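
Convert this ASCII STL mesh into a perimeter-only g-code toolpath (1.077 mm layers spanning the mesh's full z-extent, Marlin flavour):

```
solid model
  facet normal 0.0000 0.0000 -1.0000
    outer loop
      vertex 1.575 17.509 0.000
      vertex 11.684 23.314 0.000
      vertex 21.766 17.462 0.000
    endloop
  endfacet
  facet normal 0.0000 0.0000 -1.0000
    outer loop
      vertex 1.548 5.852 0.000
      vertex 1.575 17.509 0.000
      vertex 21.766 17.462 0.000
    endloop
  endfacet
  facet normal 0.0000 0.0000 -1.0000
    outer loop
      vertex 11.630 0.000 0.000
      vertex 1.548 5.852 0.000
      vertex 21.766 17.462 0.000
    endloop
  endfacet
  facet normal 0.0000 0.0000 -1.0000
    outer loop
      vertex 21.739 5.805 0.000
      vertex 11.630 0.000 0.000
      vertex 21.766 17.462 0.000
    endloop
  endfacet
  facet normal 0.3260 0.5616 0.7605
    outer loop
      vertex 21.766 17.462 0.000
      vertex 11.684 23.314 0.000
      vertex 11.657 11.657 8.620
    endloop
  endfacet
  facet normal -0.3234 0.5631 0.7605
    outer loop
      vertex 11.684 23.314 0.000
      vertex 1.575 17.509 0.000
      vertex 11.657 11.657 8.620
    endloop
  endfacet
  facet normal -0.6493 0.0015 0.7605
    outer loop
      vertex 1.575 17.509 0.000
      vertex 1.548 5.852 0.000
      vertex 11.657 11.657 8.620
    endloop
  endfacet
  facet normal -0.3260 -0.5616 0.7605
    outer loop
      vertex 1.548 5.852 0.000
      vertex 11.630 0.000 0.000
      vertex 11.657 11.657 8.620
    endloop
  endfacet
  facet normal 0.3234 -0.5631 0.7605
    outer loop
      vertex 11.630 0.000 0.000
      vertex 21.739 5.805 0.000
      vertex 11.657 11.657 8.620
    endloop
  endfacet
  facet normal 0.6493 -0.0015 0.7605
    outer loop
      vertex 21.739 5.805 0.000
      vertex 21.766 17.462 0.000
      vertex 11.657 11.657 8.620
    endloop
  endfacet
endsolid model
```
; perimeter-only toolpath
G21 ; units = mm
G90 ; absolute positioning
G28 ; home
; layer 1
G0 Z1.077
G0 X20.502 Y16.736
G1 X11.681 Y21.857
G1 X2.835 Y16.777
G1 X2.812 Y6.578
G1 X11.633 Y1.457
G1 X20.479 Y6.537
G1 X20.502 Y16.736
; layer 2
G0 Z2.155
G0 X19.239 Y16.011
G1 X11.677 Y20.400
G1 X4.095 Y16.046
G1 X4.075 Y7.303
G1 X11.637 Y2.914
G1 X19.218 Y7.268
G1 X19.239 Y16.011
; layer 3
G0 Z3.232
G0 X17.975 Y15.285
G1 X11.674 Y18.943
G1 X5.356 Y15.315
G1 X5.339 Y8.029
G1 X11.640 Y4.371
G1 X17.958 Y8.000
G1 X17.975 Y15.285
; layer 4
G0 Z4.310
G0 X16.712 Y14.559
G1 X11.671 Y17.486
G1 X6.616 Y14.583
G1 X6.603 Y8.755
G1 X11.643 Y5.829
G1 X16.698 Y8.731
G1 X16.712 Y14.559
; layer 5
G0 Z5.387
G0 X15.448 Y13.834
G1 X11.667 Y16.028
G1 X7.876 Y13.851
G1 X7.866 Y9.480
G1 X11.647 Y7.286
G1 X15.438 Y9.462
G1 X15.448 Y13.834
; layer 6
G0 Z6.465
G0 X14.184 Y13.108
G1 X11.664 Y14.571
G1 X9.137 Y13.120
G1 X9.130 Y10.206
G1 X11.650 Y8.743
G1 X14.178 Y10.194
G1 X14.184 Y13.108
; layer 7
G0 Z7.542
G0 X12.921 Y12.383
G1 X11.660 Y13.114
G1 X10.397 Y12.389
G1 X10.393 Y10.931
G1 X11.654 Y10.200
G1 X12.917 Y10.925
G1 X12.921 Y12.383
M2 ; end

The solid is a regular 6-sided pyramid, base circumscribed radius ≈ 11.7 mm, apex at z ≈ 8.62 mm. Slicing at Δz = 1.077 mm — 8 equal slices spanning the solid's height, so layer i sits at z = i·h/8 — gives 7 non-empty perimeters. Each is a 6-segment closed polygon; G0 lifts to the layer z and rapids to the start vertex, then G1 traces the edges. The cross-section shrinks linearly with z (the slice at the apex is degenerate and omitted).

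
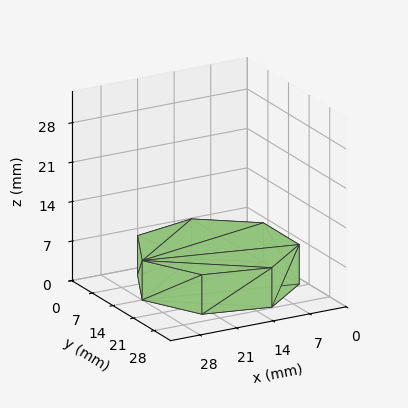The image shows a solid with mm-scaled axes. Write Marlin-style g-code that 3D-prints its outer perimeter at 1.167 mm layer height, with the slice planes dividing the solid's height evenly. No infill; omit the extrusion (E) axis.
Reading the render: the shape is a regular 7-sided prism (a cylinder approximated with 7 flat sides), circumscribed radius ≈ 14 mm, height ≈ 7 mm (dimensions read to the nearest mm from the axis ticks). For the g-code, the solid's height is divided into equal slices at the stated Δz and each level perimeter traced with G1 moves after a G0 lift.

; perimeter-only toolpath
G21 ; units = mm
G90 ; absolute positioning
G28 ; home
; layer 1
G0 Z1.167
G0 X28.000 Y14.000
G1 X22.729 Y24.946
G1 X10.885 Y27.649
G1 X1.386 Y20.074
G1 X1.386 Y7.926
G1 X10.885 Y0.351
G1 X22.729 Y3.054
G1 X28.000 Y14.000
; layer 2
G0 Z2.333
G0 X28.000 Y14.000
G1 X22.729 Y24.946
G1 X10.885 Y27.649
G1 X1.386 Y20.074
G1 X1.386 Y7.926
G1 X10.885 Y0.351
G1 X22.729 Y3.054
G1 X28.000 Y14.000
; layer 3
G0 Z3.500
G0 X28.000 Y14.000
G1 X22.729 Y24.946
G1 X10.885 Y27.649
G1 X1.386 Y20.074
G1 X1.386 Y7.926
G1 X10.885 Y0.351
G1 X22.729 Y3.054
G1 X28.000 Y14.000
; layer 4
G0 Z4.667
G0 X28.000 Y14.000
G1 X22.729 Y24.946
G1 X10.885 Y27.649
G1 X1.386 Y20.074
G1 X1.386 Y7.926
G1 X10.885 Y0.351
G1 X22.729 Y3.054
G1 X28.000 Y14.000
; layer 5
G0 Z5.833
G0 X28.000 Y14.000
G1 X22.729 Y24.946
G1 X10.885 Y27.649
G1 X1.386 Y20.074
G1 X1.386 Y7.926
G1 X10.885 Y0.351
G1 X22.729 Y3.054
G1 X28.000 Y14.000
; layer 6
G0 Z7.000
G0 X28.000 Y14.000
G1 X22.729 Y24.946
G1 X10.885 Y27.649
G1 X1.386 Y20.074
G1 X1.386 Y7.926
G1 X10.885 Y0.351
G1 X22.729 Y3.054
G1 X28.000 Y14.000
M2 ; end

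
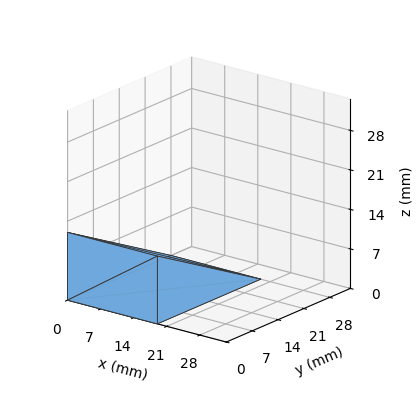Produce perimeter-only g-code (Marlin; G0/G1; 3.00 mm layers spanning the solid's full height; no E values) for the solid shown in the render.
Reading the render: the shape is a wedge (ramp): 19 × 28 mm base, rising to 12 mm along the y=0 edge and sloping linearly to z=0 at y=28 (dimensions read to the nearest mm from the axis ticks). For the g-code, the solid's height is divided into equal slices at the stated Δz and each level perimeter traced with G1 moves after a G0 lift.

; perimeter-only toolpath
G21 ; units = mm
G90 ; absolute positioning
G28 ; home
; layer 1
G0 Z3.00
G0 X0.00 Y0.00
G1 X19.00 Y0.00
G1 X19.00 Y21.00
G1 X0.00 Y21.00
G1 X0.00 Y0.00
; layer 2
G0 Z6.00
G0 X0.00 Y0.00
G1 X19.00 Y0.00
G1 X19.00 Y14.00
G1 X0.00 Y14.00
G1 X0.00 Y0.00
; layer 3
G0 Z9.00
G0 X0.00 Y0.00
G1 X19.00 Y0.00
G1 X19.00 Y7.00
G1 X0.00 Y7.00
G1 X0.00 Y0.00
M2 ; end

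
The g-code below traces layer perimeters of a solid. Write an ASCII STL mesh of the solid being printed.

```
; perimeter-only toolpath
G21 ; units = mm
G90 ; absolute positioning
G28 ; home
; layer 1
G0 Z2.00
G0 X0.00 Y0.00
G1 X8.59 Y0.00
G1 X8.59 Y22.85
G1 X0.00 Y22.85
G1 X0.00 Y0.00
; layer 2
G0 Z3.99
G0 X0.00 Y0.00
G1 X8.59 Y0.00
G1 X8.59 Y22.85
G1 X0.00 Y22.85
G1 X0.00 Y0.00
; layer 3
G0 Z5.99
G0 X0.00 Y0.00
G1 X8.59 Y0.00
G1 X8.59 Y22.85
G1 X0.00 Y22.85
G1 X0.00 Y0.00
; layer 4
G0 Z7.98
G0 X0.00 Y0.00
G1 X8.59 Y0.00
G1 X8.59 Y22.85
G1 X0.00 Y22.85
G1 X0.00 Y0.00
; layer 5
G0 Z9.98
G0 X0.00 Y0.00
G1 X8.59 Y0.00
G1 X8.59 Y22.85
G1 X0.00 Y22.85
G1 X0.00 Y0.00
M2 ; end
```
solid part
  facet normal 0.0000 0.0000 -1.0000
    outer loop
      vertex 8.59 22.85 0.00
      vertex 8.59 0.00 0.00
      vertex 0.00 0.00 0.00
    endloop
  endfacet
  facet normal 0.0000 0.0000 -1.0000
    outer loop
      vertex 0.00 22.85 0.00
      vertex 8.59 22.85 0.00
      vertex 0.00 0.00 0.00
    endloop
  endfacet
  facet normal 0.0000 0.0000 1.0000
    outer loop
      vertex 0.00 0.00 9.98
      vertex 8.59 0.00 9.98
      vertex 8.59 22.85 9.98
    endloop
  endfacet
  facet normal 0.0000 0.0000 1.0000
    outer loop
      vertex 0.00 0.00 9.98
      vertex 8.59 22.85 9.98
      vertex 0.00 22.85 9.98
    endloop
  endfacet
  facet normal 0.0000 -1.0000 0.0000
    outer loop
      vertex 0.00 0.00 0.00
      vertex 8.59 0.00 0.00
      vertex 8.59 0.00 9.98
    endloop
  endfacet
  facet normal 0.0000 -1.0000 0.0000
    outer loop
      vertex 0.00 0.00 0.00
      vertex 8.59 0.00 9.98
      vertex 0.00 0.00 9.98
    endloop
  endfacet
  facet normal 0.0000 1.0000 0.0000
    outer loop
      vertex 8.59 22.85 9.98
      vertex 8.59 22.85 0.00
      vertex 0.00 22.85 0.00
    endloop
  endfacet
  facet normal 0.0000 1.0000 0.0000
    outer loop
      vertex 0.00 22.85 9.98
      vertex 8.59 22.85 9.98
      vertex 0.00 22.85 0.00
    endloop
  endfacet
  facet normal -1.0000 0.0000 0.0000
    outer loop
      vertex 0.00 22.85 9.98
      vertex 0.00 22.85 0.00
      vertex 0.00 0.00 0.00
    endloop
  endfacet
  facet normal -1.0000 0.0000 0.0000
    outer loop
      vertex 0.00 0.00 9.98
      vertex 0.00 22.85 9.98
      vertex 0.00 0.00 0.00
    endloop
  endfacet
  facet normal 1.0000 0.0000 0.0000
    outer loop
      vertex 8.59 0.00 0.00
      vertex 8.59 22.85 0.00
      vertex 8.59 22.85 9.98
    endloop
  endfacet
  facet normal 1.0000 0.0000 0.0000
    outer loop
      vertex 8.59 0.00 0.00
      vertex 8.59 22.85 9.98
      vertex 8.59 0.00 9.98
    endloop
  endfacet
endsolid part

The G0 Z moves step by Δz≈2.00 mm. Every layer's G1 loop is the same polygon, so the solid is a straight extrusion of it from z=0 to z≈9.98. Closing with flat bottom and top caps and triangulating gives 12 facets — a rectangular box, roughly 8.59 × 22.9 mm footprint and 9.98 mm tall.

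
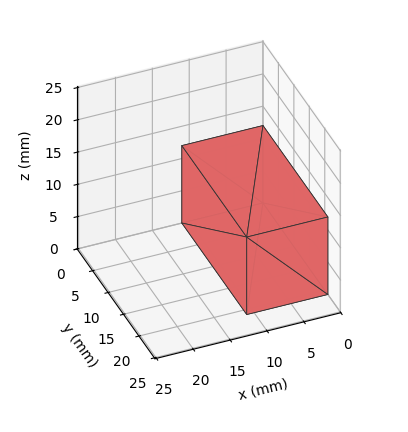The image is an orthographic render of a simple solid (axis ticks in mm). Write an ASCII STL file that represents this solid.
Reading the render: the shape is a rectangular box, roughly 11 × 21 mm footprint and 12 mm tall (dimensions read to the nearest mm from the axis ticks). For the STL, each face is triangulated and given an outward normal.

solid part
  facet normal 0.0000 0.0000 -1.0000
    outer loop
      vertex 11.000 21.000 0.000
      vertex 11.000 0.000 0.000
      vertex 0.000 0.000 0.000
    endloop
  endfacet
  facet normal 0.0000 0.0000 -1.0000
    outer loop
      vertex 0.000 21.000 0.000
      vertex 11.000 21.000 0.000
      vertex 0.000 0.000 0.000
    endloop
  endfacet
  facet normal 0.0000 0.0000 1.0000
    outer loop
      vertex 0.000 0.000 12.000
      vertex 11.000 0.000 12.000
      vertex 11.000 21.000 12.000
    endloop
  endfacet
  facet normal 0.0000 0.0000 1.0000
    outer loop
      vertex 0.000 0.000 12.000
      vertex 11.000 21.000 12.000
      vertex 0.000 21.000 12.000
    endloop
  endfacet
  facet normal 0.0000 -1.0000 0.0000
    outer loop
      vertex 0.000 0.000 0.000
      vertex 11.000 0.000 0.000
      vertex 11.000 0.000 12.000
    endloop
  endfacet
  facet normal 0.0000 -1.0000 0.0000
    outer loop
      vertex 0.000 0.000 0.000
      vertex 11.000 0.000 12.000
      vertex 0.000 0.000 12.000
    endloop
  endfacet
  facet normal 0.0000 1.0000 0.0000
    outer loop
      vertex 11.000 21.000 12.000
      vertex 11.000 21.000 0.000
      vertex 0.000 21.000 0.000
    endloop
  endfacet
  facet normal 0.0000 1.0000 0.0000
    outer loop
      vertex 0.000 21.000 12.000
      vertex 11.000 21.000 12.000
      vertex 0.000 21.000 0.000
    endloop
  endfacet
  facet normal -1.0000 0.0000 0.0000
    outer loop
      vertex 0.000 21.000 12.000
      vertex 0.000 21.000 0.000
      vertex 0.000 0.000 0.000
    endloop
  endfacet
  facet normal -1.0000 0.0000 0.0000
    outer loop
      vertex 0.000 0.000 12.000
      vertex 0.000 21.000 12.000
      vertex 0.000 0.000 0.000
    endloop
  endfacet
  facet normal 1.0000 0.0000 0.0000
    outer loop
      vertex 11.000 0.000 0.000
      vertex 11.000 21.000 0.000
      vertex 11.000 21.000 12.000
    endloop
  endfacet
  facet normal 1.0000 0.0000 0.0000
    outer loop
      vertex 11.000 0.000 0.000
      vertex 11.000 21.000 12.000
      vertex 11.000 0.000 12.000
    endloop
  endfacet
endsolid part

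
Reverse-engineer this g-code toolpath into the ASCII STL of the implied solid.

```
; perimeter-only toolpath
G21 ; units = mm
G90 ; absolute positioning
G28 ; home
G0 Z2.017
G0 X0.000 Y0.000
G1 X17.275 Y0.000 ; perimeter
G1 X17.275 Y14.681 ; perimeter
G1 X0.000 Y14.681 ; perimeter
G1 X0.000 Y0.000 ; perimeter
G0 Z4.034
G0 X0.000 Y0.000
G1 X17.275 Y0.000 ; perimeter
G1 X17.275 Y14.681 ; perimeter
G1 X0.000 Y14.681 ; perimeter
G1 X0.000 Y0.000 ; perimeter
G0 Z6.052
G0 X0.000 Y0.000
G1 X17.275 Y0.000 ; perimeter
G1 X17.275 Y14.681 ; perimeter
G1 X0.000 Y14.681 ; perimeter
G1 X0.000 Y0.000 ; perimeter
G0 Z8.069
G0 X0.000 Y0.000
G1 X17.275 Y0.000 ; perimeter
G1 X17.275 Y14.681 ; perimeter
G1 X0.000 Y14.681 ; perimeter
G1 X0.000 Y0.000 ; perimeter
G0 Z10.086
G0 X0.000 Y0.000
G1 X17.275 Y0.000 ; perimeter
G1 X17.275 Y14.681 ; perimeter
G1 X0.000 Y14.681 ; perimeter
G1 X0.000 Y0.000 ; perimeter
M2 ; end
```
solid part
  facet normal 0.0000 0.0000 -1.0000
    outer loop
      vertex 17.275 14.681 0.000
      vertex 17.275 0.000 0.000
      vertex 0.000 0.000 0.000
    endloop
  endfacet
  facet normal 0.0000 0.0000 -1.0000
    outer loop
      vertex 0.000 14.681 0.000
      vertex 17.275 14.681 0.000
      vertex 0.000 0.000 0.000
    endloop
  endfacet
  facet normal 0.0000 0.0000 1.0000
    outer loop
      vertex 0.000 0.000 10.086
      vertex 17.275 0.000 10.086
      vertex 17.275 14.681 10.086
    endloop
  endfacet
  facet normal 0.0000 0.0000 1.0000
    outer loop
      vertex 0.000 0.000 10.086
      vertex 17.275 14.681 10.086
      vertex 0.000 14.681 10.086
    endloop
  endfacet
  facet normal 0.0000 -1.0000 0.0000
    outer loop
      vertex 0.000 0.000 0.000
      vertex 17.275 0.000 0.000
      vertex 17.275 0.000 10.086
    endloop
  endfacet
  facet normal 0.0000 -1.0000 0.0000
    outer loop
      vertex 0.000 0.000 0.000
      vertex 17.275 0.000 10.086
      vertex 0.000 0.000 10.086
    endloop
  endfacet
  facet normal 0.0000 1.0000 0.0000
    outer loop
      vertex 17.275 14.681 10.086
      vertex 17.275 14.681 0.000
      vertex 0.000 14.681 0.000
    endloop
  endfacet
  facet normal 0.0000 1.0000 0.0000
    outer loop
      vertex 0.000 14.681 10.086
      vertex 17.275 14.681 10.086
      vertex 0.000 14.681 0.000
    endloop
  endfacet
  facet normal -1.0000 0.0000 0.0000
    outer loop
      vertex 0.000 14.681 10.086
      vertex 0.000 14.681 0.000
      vertex 0.000 0.000 0.000
    endloop
  endfacet
  facet normal -1.0000 0.0000 0.0000
    outer loop
      vertex 0.000 0.000 10.086
      vertex 0.000 14.681 10.086
      vertex 0.000 0.000 0.000
    endloop
  endfacet
  facet normal 1.0000 0.0000 0.0000
    outer loop
      vertex 17.275 0.000 0.000
      vertex 17.275 14.681 0.000
      vertex 17.275 14.681 10.086
    endloop
  endfacet
  facet normal 1.0000 0.0000 0.0000
    outer loop
      vertex 17.275 0.000 0.000
      vertex 17.275 14.681 10.086
      vertex 17.275 0.000 10.086
    endloop
  endfacet
endsolid part

The G0 Z moves step by Δz≈2.017 mm. Every layer's G1 loop is the same polygon, so the solid is a straight extrusion of it from z=0 to z≈10.1. Closing with flat bottom and top caps and triangulating gives 12 facets — a rectangular box, roughly 17.3 × 14.7 mm footprint and 10.1 mm tall.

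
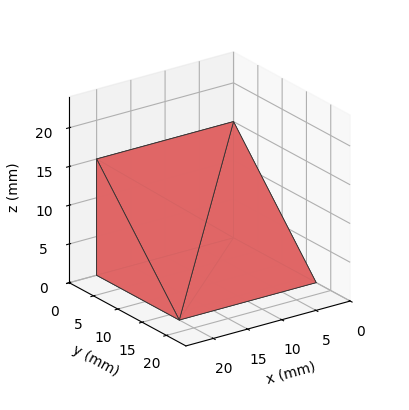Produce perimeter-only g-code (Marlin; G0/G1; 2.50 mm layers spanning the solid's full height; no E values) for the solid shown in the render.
Reading the render: the shape is a wedge (ramp): 20 × 17 mm base, rising to 15 mm along the y=0 edge and sloping linearly to z=0 at y=17 (dimensions read to the nearest mm from the axis ticks). For the g-code, the solid's height is divided into equal slices at the stated Δz and each level perimeter traced with G1 moves after a G0 lift.

; perimeter-only toolpath
G21 ; units = mm
G90 ; absolute positioning
G28 ; home
; layer 1
G0 Z2.50
G0 X0.00 Y0.00
G1 X20.00 Y0.00
G1 X20.00 Y14.17
G1 X0.00 Y14.17
G1 X0.00 Y0.00
; layer 2
G0 Z5.00
G0 X0.00 Y0.00
G1 X20.00 Y0.00
G1 X20.00 Y11.33
G1 X0.00 Y11.33
G1 X0.00 Y0.00
; layer 3
G0 Z7.50
G0 X0.00 Y0.00
G1 X20.00 Y0.00
G1 X20.00 Y8.50
G1 X0.00 Y8.50
G1 X0.00 Y0.00
; layer 4
G0 Z10.00
G0 X0.00 Y0.00
G1 X20.00 Y0.00
G1 X20.00 Y5.67
G1 X0.00 Y5.67
G1 X0.00 Y0.00
; layer 5
G0 Z12.50
G0 X0.00 Y0.00
G1 X20.00 Y0.00
G1 X20.00 Y2.83
G1 X0.00 Y2.83
G1 X0.00 Y0.00
M2 ; end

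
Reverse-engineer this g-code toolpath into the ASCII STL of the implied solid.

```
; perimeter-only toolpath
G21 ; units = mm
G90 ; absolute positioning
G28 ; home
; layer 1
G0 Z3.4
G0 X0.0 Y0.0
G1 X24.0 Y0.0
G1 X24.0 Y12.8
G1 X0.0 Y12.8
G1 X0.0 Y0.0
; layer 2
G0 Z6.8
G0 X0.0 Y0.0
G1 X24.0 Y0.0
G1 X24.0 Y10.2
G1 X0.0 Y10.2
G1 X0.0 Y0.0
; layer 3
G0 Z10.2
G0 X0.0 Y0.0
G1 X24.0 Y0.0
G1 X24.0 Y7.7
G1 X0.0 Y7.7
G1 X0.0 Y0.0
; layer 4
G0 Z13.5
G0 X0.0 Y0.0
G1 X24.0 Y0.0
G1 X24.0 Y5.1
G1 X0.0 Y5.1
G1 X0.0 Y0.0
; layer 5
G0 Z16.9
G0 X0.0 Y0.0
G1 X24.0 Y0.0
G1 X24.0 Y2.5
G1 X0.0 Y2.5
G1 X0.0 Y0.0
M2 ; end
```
solid part
  facet normal 0.0000 0.0000 -1.0000
    outer loop
      vertex 24.0 15.3 0.0
      vertex 24.0 0.0 0.0
      vertex 0.0 0.0 0.0
    endloop
  endfacet
  facet normal 0.0000 0.0000 -1.0000
    outer loop
      vertex 0.0 15.3 0.0
      vertex 24.0 15.3 0.0
      vertex 0.0 0.0 0.0
    endloop
  endfacet
  facet normal 0.0000 -1.0000 0.0000
    outer loop
      vertex 0.0 0.0 0.0
      vertex 24.0 0.0 0.0
      vertex 24.0 0.0 20.3
    endloop
  endfacet
  facet normal 0.0000 -1.0000 0.0000
    outer loop
      vertex 0.0 0.0 0.0
      vertex 24.0 0.0 20.3
      vertex 0.0 0.0 20.3
    endloop
  endfacet
  facet normal 0.0000 0.7986 0.6019
    outer loop
      vertex 0.0 0.0 20.3
      vertex 24.0 0.0 20.3
      vertex 24.0 15.3 0.0
    endloop
  endfacet
  facet normal 0.0000 0.7986 0.6019
    outer loop
      vertex 0.0 0.0 20.3
      vertex 24.0 15.3 0.0
      vertex 0.0 15.3 0.0
    endloop
  endfacet
  facet normal -1.0000 0.0000 0.0000
    outer loop
      vertex 0.0 0.0 20.3
      vertex 0.0 15.3 0.0
      vertex 0.0 0.0 0.0
    endloop
  endfacet
  facet normal 1.0000 0.0000 0.0000
    outer loop
      vertex 24.0 0.0 0.0
      vertex 24.0 15.3 0.0
      vertex 24.0 0.0 20.3
    endloop
  endfacet
endsolid part

The G0 Z moves step by Δz≈3.4 mm. The G1 loops shrink linearly with z, so the solid tapers from its base footprint up to z≈20.3. Closing with a flat bottom cap and the tapered top and triangulating gives 8 facets — a wedge (ramp): 24 × 15.3 mm base, rising to 20.3 mm along the y=0 edge and sloping linearly to z=0 at y=15.3.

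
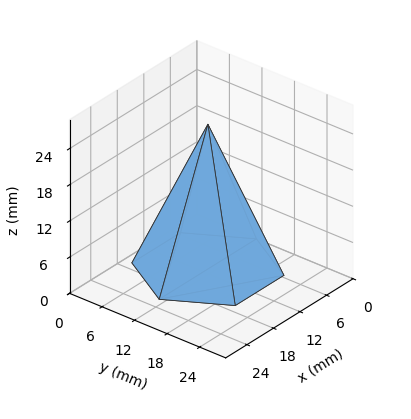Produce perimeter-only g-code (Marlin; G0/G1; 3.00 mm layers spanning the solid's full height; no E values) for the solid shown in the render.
Reading the render: the shape is a regular 6-sided pyramid, base circumscribed radius ≈ 11 mm, apex at z ≈ 24 mm (dimensions read to the nearest mm from the axis ticks). For the g-code, the solid's height is divided into equal slices at the stated Δz and each level perimeter traced with G1 moves after a G0 lift.

; perimeter-only toolpath
G21 ; units = mm
G90 ; absolute positioning
G28 ; home
; layer 1
G0 Z3.00
G0 X20.62 Y11.00
G1 X15.81 Y19.34
G1 X6.19 Y19.34
G1 X1.38 Y11.00
G1 X6.19 Y2.66
G1 X15.81 Y2.66
G1 X20.62 Y11.00
; layer 2
G0 Z6.00
G0 X19.25 Y11.00
G1 X15.12 Y18.15
G1 X6.88 Y18.15
G1 X2.75 Y11.00
G1 X6.88 Y3.85
G1 X15.12 Y3.85
G1 X19.25 Y11.00
; layer 3
G0 Z9.00
G0 X17.88 Y11.00
G1 X14.44 Y16.96
G1 X7.56 Y16.96
G1 X4.12 Y11.00
G1 X7.56 Y5.04
G1 X14.44 Y5.04
G1 X17.88 Y11.00
; layer 4
G0 Z12.00
G0 X16.50 Y11.00
G1 X13.75 Y15.77
G1 X8.25 Y15.77
G1 X5.50 Y11.00
G1 X8.25 Y6.24
G1 X13.75 Y6.24
G1 X16.50 Y11.00
; layer 5
G0 Z15.00
G0 X15.12 Y11.00
G1 X13.06 Y14.57
G1 X8.94 Y14.57
G1 X6.88 Y11.00
G1 X8.94 Y7.43
G1 X13.06 Y7.43
G1 X15.12 Y11.00
; layer 6
G0 Z18.00
G0 X13.75 Y11.00
G1 X12.38 Y13.38
G1 X9.62 Y13.38
G1 X8.25 Y11.00
G1 X9.62 Y8.62
G1 X12.38 Y8.62
G1 X13.75 Y11.00
; layer 7
G0 Z21.00
G0 X12.38 Y11.00
G1 X11.69 Y12.19
G1 X10.31 Y12.19
G1 X9.62 Y11.00
G1 X10.31 Y9.81
G1 X11.69 Y9.81
G1 X12.38 Y11.00
M2 ; end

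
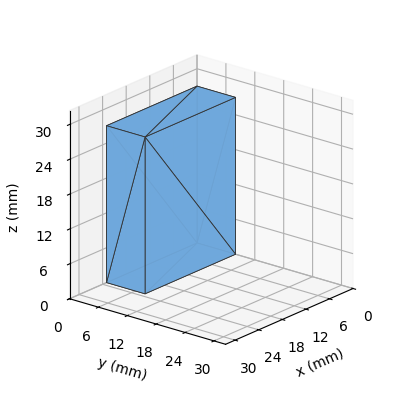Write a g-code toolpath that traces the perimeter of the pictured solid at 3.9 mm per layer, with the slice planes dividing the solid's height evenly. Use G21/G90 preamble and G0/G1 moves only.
Reading the render: the shape is a rectangular box, roughly 23 × 8 mm footprint and 27 mm tall (dimensions read to the nearest mm from the axis ticks). For the g-code, the solid's height is divided into equal slices at the stated Δz and each level perimeter traced with G1 moves after a G0 lift.

; perimeter-only toolpath
G21 ; units = mm
G90 ; absolute positioning
G28 ; home
; layer 1
G0 Z3.9
G0 X0.0 Y0.0
G1 X23.0 Y0.0
G1 X23.0 Y8.0
G1 X0.0 Y8.0
G1 X0.0 Y0.0
; layer 2
G0 Z7.7
G0 X0.0 Y0.0
G1 X23.0 Y0.0
G1 X23.0 Y8.0
G1 X0.0 Y8.0
G1 X0.0 Y0.0
; layer 3
G0 Z11.6
G0 X0.0 Y0.0
G1 X23.0 Y0.0
G1 X23.0 Y8.0
G1 X0.0 Y8.0
G1 X0.0 Y0.0
; layer 4
G0 Z15.4
G0 X0.0 Y0.0
G1 X23.0 Y0.0
G1 X23.0 Y8.0
G1 X0.0 Y8.0
G1 X0.0 Y0.0
; layer 5
G0 Z19.3
G0 X0.0 Y0.0
G1 X23.0 Y0.0
G1 X23.0 Y8.0
G1 X0.0 Y8.0
G1 X0.0 Y0.0
; layer 6
G0 Z23.1
G0 X0.0 Y0.0
G1 X23.0 Y0.0
G1 X23.0 Y8.0
G1 X0.0 Y8.0
G1 X0.0 Y0.0
; layer 7
G0 Z27.0
G0 X0.0 Y0.0
G1 X23.0 Y0.0
G1 X23.0 Y8.0
G1 X0.0 Y8.0
G1 X0.0 Y0.0
M2 ; end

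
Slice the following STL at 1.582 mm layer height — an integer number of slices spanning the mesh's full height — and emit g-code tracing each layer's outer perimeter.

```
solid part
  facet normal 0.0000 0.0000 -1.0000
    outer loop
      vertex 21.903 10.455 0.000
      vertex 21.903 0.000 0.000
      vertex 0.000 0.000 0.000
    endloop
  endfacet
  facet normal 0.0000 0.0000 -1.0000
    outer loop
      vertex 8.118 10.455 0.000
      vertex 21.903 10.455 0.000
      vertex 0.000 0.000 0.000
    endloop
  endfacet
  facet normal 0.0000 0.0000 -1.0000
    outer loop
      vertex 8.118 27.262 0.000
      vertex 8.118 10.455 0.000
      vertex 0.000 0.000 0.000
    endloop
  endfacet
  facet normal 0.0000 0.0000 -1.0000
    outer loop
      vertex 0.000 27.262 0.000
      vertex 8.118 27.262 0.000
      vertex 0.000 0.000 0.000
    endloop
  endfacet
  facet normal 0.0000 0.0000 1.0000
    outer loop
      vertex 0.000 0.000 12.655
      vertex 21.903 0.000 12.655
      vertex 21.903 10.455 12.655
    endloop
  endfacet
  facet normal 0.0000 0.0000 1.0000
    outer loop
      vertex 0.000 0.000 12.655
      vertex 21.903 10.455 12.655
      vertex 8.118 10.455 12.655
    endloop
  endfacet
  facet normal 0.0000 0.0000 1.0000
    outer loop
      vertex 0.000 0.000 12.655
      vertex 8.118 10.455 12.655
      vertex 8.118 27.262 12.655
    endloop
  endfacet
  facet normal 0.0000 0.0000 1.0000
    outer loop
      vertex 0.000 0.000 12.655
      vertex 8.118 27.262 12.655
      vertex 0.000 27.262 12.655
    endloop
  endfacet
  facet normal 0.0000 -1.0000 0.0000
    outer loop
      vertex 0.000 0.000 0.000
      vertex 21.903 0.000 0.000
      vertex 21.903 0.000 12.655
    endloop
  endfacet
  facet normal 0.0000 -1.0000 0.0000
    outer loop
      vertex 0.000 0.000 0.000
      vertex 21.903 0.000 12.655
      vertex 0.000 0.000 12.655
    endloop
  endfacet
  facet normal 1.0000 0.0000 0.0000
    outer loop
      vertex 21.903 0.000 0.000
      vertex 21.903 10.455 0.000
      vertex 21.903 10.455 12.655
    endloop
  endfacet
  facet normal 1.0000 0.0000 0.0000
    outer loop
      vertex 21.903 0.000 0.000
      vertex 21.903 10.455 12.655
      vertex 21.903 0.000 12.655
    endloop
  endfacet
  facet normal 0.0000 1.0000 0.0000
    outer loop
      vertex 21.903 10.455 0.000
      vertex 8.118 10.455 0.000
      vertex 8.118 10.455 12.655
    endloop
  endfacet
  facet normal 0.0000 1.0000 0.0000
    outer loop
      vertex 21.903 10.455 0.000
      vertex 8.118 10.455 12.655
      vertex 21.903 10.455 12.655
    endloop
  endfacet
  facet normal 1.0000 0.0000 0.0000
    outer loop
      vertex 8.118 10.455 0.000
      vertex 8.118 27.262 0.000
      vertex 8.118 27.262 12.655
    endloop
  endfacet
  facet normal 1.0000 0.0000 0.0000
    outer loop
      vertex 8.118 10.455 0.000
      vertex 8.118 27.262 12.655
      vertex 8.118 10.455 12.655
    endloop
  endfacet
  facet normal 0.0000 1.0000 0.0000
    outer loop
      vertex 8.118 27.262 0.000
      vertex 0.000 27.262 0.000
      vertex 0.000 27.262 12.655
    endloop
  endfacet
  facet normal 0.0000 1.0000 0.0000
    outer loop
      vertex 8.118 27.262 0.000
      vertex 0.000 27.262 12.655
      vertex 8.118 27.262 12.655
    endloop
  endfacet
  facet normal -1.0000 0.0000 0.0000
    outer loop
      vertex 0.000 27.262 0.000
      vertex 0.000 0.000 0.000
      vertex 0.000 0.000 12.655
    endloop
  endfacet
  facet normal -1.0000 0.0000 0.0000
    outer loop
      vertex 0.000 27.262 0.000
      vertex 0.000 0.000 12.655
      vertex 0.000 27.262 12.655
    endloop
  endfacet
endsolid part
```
; perimeter-only toolpath
G21 ; units = mm
G90 ; absolute positioning
G28 ; home
; layer 1
G0 Z1.582
G0 X0.000 Y0.000
G1 X21.903 Y0.000
G1 X21.903 Y10.455
G1 X8.118 Y10.455
G1 X8.118 Y27.262
G1 X0.000 Y27.262
G1 X0.000 Y0.000
; layer 2
G0 Z3.164
G0 X0.000 Y0.000
G1 X21.903 Y0.000
G1 X21.903 Y10.455
G1 X8.118 Y10.455
G1 X8.118 Y27.262
G1 X0.000 Y27.262
G1 X0.000 Y0.000
; layer 3
G0 Z4.746
G0 X0.000 Y0.000
G1 X21.903 Y0.000
G1 X21.903 Y10.455
G1 X8.118 Y10.455
G1 X8.118 Y27.262
G1 X0.000 Y27.262
G1 X0.000 Y0.000
; layer 4
G0 Z6.327
G0 X0.000 Y0.000
G1 X21.903 Y0.000
G1 X21.903 Y10.455
G1 X8.118 Y10.455
G1 X8.118 Y27.262
G1 X0.000 Y27.262
G1 X0.000 Y0.000
; layer 5
G0 Z7.909
G0 X0.000 Y0.000
G1 X21.903 Y0.000
G1 X21.903 Y10.455
G1 X8.118 Y10.455
G1 X8.118 Y27.262
G1 X0.000 Y27.262
G1 X0.000 Y0.000
; layer 6
G0 Z9.491
G0 X0.000 Y0.000
G1 X21.903 Y0.000
G1 X21.903 Y10.455
G1 X8.118 Y10.455
G1 X8.118 Y27.262
G1 X0.000 Y27.262
G1 X0.000 Y0.000
; layer 7
G0 Z11.073
G0 X0.000 Y0.000
G1 X21.903 Y0.000
G1 X21.903 Y10.455
G1 X8.118 Y10.455
G1 X8.118 Y27.262
G1 X0.000 Y27.262
G1 X0.000 Y0.000
; layer 8
G0 Z12.655
G0 X0.000 Y0.000
G1 X21.903 Y0.000
G1 X21.903 Y10.455
G1 X8.118 Y10.455
G1 X8.118 Y27.262
G1 X0.000 Y27.262
G1 X0.000 Y0.000
M2 ; end

The solid is an L-shaped prism: outer 21.9 × 27.3 mm, arm thicknesses ≈ 10.5 mm (horizontal) and 8.12 mm (vertical), extruded 12.7 mm in z. Slicing at Δz = 1.582 mm — 8 equal slices spanning the solid's height, so layer i sits at z = i·h/8 — gives 8 non-empty perimeters. Each is a 6-segment closed polygon; G0 lifts to the layer z and rapids to the start vertex, then G1 traces the edges.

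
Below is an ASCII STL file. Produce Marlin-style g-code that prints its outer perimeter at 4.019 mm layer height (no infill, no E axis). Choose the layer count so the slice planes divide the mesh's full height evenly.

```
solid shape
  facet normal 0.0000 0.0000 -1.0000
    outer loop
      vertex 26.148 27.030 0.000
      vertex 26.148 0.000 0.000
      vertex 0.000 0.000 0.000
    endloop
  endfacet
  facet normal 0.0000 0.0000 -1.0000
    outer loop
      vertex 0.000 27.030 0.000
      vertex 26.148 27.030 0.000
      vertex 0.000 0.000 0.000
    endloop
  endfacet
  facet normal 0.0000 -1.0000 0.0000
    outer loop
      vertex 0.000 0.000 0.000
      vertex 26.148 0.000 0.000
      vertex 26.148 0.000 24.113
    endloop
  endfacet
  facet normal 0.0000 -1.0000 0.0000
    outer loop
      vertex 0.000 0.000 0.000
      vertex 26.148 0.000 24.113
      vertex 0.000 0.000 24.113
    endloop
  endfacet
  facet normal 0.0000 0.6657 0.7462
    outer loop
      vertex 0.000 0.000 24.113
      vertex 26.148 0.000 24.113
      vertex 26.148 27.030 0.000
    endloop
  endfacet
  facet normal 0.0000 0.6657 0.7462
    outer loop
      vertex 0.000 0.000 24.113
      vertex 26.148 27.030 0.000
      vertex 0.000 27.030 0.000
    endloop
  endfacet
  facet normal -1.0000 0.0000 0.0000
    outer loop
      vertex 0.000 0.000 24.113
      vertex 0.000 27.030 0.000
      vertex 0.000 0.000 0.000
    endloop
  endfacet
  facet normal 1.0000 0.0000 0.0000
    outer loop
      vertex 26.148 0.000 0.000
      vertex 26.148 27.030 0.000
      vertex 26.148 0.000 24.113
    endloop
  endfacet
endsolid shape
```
; perimeter-only toolpath
G21 ; units = mm
G90 ; absolute positioning
G28 ; home
; layer 1
G0 Z4.019
G0 X0.000 Y0.000
G1 X26.148 Y0.000
G1 X26.148 Y22.525
G1 X0.000 Y22.525
G1 X0.000 Y0.000
; layer 2
G0 Z8.038
G0 X0.000 Y0.000
G1 X26.148 Y0.000
G1 X26.148 Y18.020
G1 X0.000 Y18.020
G1 X0.000 Y0.000
; layer 3
G0 Z12.056
G0 X0.000 Y0.000
G1 X26.148 Y0.000
G1 X26.148 Y13.515
G1 X0.000 Y13.515
G1 X0.000 Y0.000
; layer 4
G0 Z16.075
G0 X0.000 Y0.000
G1 X26.148 Y0.000
G1 X26.148 Y9.010
G1 X0.000 Y9.010
G1 X0.000 Y0.000
; layer 5
G0 Z20.094
G0 X0.000 Y0.000
G1 X26.148 Y0.000
G1 X26.148 Y4.505
G1 X0.000 Y4.505
G1 X0.000 Y0.000
M2 ; end

The solid is a wedge (ramp): 26.1 × 27 mm base, rising to 24.1 mm along the y=0 edge and sloping linearly to z=0 at y=27. Slicing at Δz = 4.019 mm — 6 equal slices spanning the solid's height, so layer i sits at z = i·h/6 — gives 5 non-empty perimeters. Each is a 4-segment closed polygon; G0 lifts to the layer z and rapids to the start vertex, then G1 traces the edges. The cross-section shrinks linearly with z (the slice at the apex is degenerate and omitted).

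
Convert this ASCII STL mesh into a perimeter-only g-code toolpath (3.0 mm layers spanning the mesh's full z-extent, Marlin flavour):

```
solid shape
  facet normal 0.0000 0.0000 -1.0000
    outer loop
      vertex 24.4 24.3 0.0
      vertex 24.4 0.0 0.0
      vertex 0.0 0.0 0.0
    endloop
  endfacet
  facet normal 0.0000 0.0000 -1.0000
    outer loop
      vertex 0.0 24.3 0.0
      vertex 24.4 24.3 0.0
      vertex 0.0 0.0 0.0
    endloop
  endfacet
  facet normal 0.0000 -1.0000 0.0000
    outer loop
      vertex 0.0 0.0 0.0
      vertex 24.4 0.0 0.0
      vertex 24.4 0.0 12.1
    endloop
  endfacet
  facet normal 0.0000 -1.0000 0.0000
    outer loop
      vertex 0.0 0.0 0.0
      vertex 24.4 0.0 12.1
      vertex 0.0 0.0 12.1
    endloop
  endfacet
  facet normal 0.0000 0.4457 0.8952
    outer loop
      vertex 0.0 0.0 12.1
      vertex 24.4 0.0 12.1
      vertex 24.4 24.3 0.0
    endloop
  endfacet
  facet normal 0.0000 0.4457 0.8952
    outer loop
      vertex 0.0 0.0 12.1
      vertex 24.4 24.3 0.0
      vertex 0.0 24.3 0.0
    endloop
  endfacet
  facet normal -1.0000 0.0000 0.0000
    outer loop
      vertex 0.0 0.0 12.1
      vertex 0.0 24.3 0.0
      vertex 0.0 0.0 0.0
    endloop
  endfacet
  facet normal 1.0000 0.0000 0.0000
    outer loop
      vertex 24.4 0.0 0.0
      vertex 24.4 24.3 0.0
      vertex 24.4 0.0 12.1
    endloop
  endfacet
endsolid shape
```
; perimeter-only toolpath
G21 ; units = mm
G90 ; absolute positioning
G28 ; home
; layer 1
G0 Z3.0
G0 X0.0 Y0.0
G1 X24.4 Y0.0
G1 X24.4 Y18.2
G1 X0.0 Y18.2
G1 X0.0 Y0.0
; layer 2
G0 Z6.0
G0 X0.0 Y0.0
G1 X24.4 Y0.0
G1 X24.4 Y12.2
G1 X0.0 Y12.2
G1 X0.0 Y0.0
; layer 3
G0 Z9.1
G0 X0.0 Y0.0
G1 X24.4 Y0.0
G1 X24.4 Y6.1
G1 X0.0 Y6.1
G1 X0.0 Y0.0
M2 ; end

The solid is a wedge (ramp): 24.4 × 24.3 mm base, rising to 12.1 mm along the y=0 edge and sloping linearly to z=0 at y=24.3. Slicing at Δz = 3.0 mm — 4 equal slices spanning the solid's height, so layer i sits at z = i·h/4 — gives 3 non-empty perimeters. Each is a 4-segment closed polygon; G0 lifts to the layer z and rapids to the start vertex, then G1 traces the edges. The cross-section shrinks linearly with z (the slice at the apex is degenerate and omitted).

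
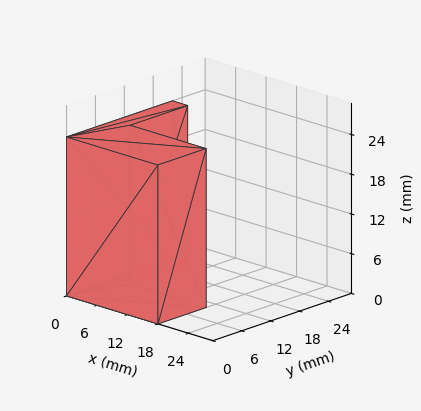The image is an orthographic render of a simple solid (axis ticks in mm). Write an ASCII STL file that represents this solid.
Reading the render: the shape is an L-shaped prism: outer 18 × 22 mm, arm thicknesses ≈ 10 mm (horizontal) and 3 mm (vertical), extruded 24 mm in z (dimensions read to the nearest mm from the axis ticks). For the STL, each face is triangulated and given an outward normal.

solid part
  facet normal 0.0000 0.0000 -1.0000
    outer loop
      vertex 18.00 10.00 0.00
      vertex 18.00 0.00 0.00
      vertex 0.00 0.00 0.00
    endloop
  endfacet
  facet normal 0.0000 0.0000 -1.0000
    outer loop
      vertex 3.00 10.00 0.00
      vertex 18.00 10.00 0.00
      vertex 0.00 0.00 0.00
    endloop
  endfacet
  facet normal 0.0000 0.0000 -1.0000
    outer loop
      vertex 3.00 22.00 0.00
      vertex 3.00 10.00 0.00
      vertex 0.00 0.00 0.00
    endloop
  endfacet
  facet normal 0.0000 0.0000 -1.0000
    outer loop
      vertex 0.00 22.00 0.00
      vertex 3.00 22.00 0.00
      vertex 0.00 0.00 0.00
    endloop
  endfacet
  facet normal 0.0000 0.0000 1.0000
    outer loop
      vertex 0.00 0.00 24.00
      vertex 18.00 0.00 24.00
      vertex 18.00 10.00 24.00
    endloop
  endfacet
  facet normal 0.0000 0.0000 1.0000
    outer loop
      vertex 0.00 0.00 24.00
      vertex 18.00 10.00 24.00
      vertex 3.00 10.00 24.00
    endloop
  endfacet
  facet normal 0.0000 0.0000 1.0000
    outer loop
      vertex 0.00 0.00 24.00
      vertex 3.00 10.00 24.00
      vertex 3.00 22.00 24.00
    endloop
  endfacet
  facet normal 0.0000 0.0000 1.0000
    outer loop
      vertex 0.00 0.00 24.00
      vertex 3.00 22.00 24.00
      vertex 0.00 22.00 24.00
    endloop
  endfacet
  facet normal 0.0000 -1.0000 0.0000
    outer loop
      vertex 0.00 0.00 0.00
      vertex 18.00 0.00 0.00
      vertex 18.00 0.00 24.00
    endloop
  endfacet
  facet normal 0.0000 -1.0000 0.0000
    outer loop
      vertex 0.00 0.00 0.00
      vertex 18.00 0.00 24.00
      vertex 0.00 0.00 24.00
    endloop
  endfacet
  facet normal 1.0000 0.0000 0.0000
    outer loop
      vertex 18.00 0.00 0.00
      vertex 18.00 10.00 0.00
      vertex 18.00 10.00 24.00
    endloop
  endfacet
  facet normal 1.0000 0.0000 0.0000
    outer loop
      vertex 18.00 0.00 0.00
      vertex 18.00 10.00 24.00
      vertex 18.00 0.00 24.00
    endloop
  endfacet
  facet normal 0.0000 1.0000 0.0000
    outer loop
      vertex 18.00 10.00 0.00
      vertex 3.00 10.00 0.00
      vertex 3.00 10.00 24.00
    endloop
  endfacet
  facet normal 0.0000 1.0000 0.0000
    outer loop
      vertex 18.00 10.00 0.00
      vertex 3.00 10.00 24.00
      vertex 18.00 10.00 24.00
    endloop
  endfacet
  facet normal 1.0000 0.0000 0.0000
    outer loop
      vertex 3.00 10.00 0.00
      vertex 3.00 22.00 0.00
      vertex 3.00 22.00 24.00
    endloop
  endfacet
  facet normal 1.0000 0.0000 0.0000
    outer loop
      vertex 3.00 10.00 0.00
      vertex 3.00 22.00 24.00
      vertex 3.00 10.00 24.00
    endloop
  endfacet
  facet normal 0.0000 1.0000 0.0000
    outer loop
      vertex 3.00 22.00 0.00
      vertex 0.00 22.00 0.00
      vertex 0.00 22.00 24.00
    endloop
  endfacet
  facet normal 0.0000 1.0000 0.0000
    outer loop
      vertex 3.00 22.00 0.00
      vertex 0.00 22.00 24.00
      vertex 3.00 22.00 24.00
    endloop
  endfacet
  facet normal -1.0000 0.0000 0.0000
    outer loop
      vertex 0.00 22.00 0.00
      vertex 0.00 0.00 0.00
      vertex 0.00 0.00 24.00
    endloop
  endfacet
  facet normal -1.0000 0.0000 0.0000
    outer loop
      vertex 0.00 22.00 0.00
      vertex 0.00 0.00 24.00
      vertex 0.00 22.00 24.00
    endloop
  endfacet
endsolid part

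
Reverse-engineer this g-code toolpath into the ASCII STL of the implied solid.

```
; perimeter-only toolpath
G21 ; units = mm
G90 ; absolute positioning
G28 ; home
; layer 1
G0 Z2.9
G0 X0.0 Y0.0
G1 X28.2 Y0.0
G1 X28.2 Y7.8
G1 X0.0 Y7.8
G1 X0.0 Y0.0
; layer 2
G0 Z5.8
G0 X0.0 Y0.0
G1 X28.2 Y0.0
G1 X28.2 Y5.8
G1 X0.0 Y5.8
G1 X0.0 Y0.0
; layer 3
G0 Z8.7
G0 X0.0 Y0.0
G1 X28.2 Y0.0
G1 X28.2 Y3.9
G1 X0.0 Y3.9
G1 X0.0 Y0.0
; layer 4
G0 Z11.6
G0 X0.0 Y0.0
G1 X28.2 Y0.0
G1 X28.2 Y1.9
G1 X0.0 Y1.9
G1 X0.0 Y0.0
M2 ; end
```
solid part
  facet normal 0.0000 0.0000 -1.0000
    outer loop
      vertex 28.2 9.7 0.0
      vertex 28.2 0.0 0.0
      vertex 0.0 0.0 0.0
    endloop
  endfacet
  facet normal 0.0000 0.0000 -1.0000
    outer loop
      vertex 0.0 9.7 0.0
      vertex 28.2 9.7 0.0
      vertex 0.0 0.0 0.0
    endloop
  endfacet
  facet normal 0.0000 -1.0000 0.0000
    outer loop
      vertex 0.0 0.0 0.0
      vertex 28.2 0.0 0.0
      vertex 28.2 0.0 14.5
    endloop
  endfacet
  facet normal 0.0000 -1.0000 0.0000
    outer loop
      vertex 0.0 0.0 0.0
      vertex 28.2 0.0 14.5
      vertex 0.0 0.0 14.5
    endloop
  endfacet
  facet normal 0.0000 0.8312 0.5560
    outer loop
      vertex 0.0 0.0 14.5
      vertex 28.2 0.0 14.5
      vertex 28.2 9.7 0.0
    endloop
  endfacet
  facet normal 0.0000 0.8312 0.5560
    outer loop
      vertex 0.0 0.0 14.5
      vertex 28.2 9.7 0.0
      vertex 0.0 9.7 0.0
    endloop
  endfacet
  facet normal -1.0000 0.0000 0.0000
    outer loop
      vertex 0.0 0.0 14.5
      vertex 0.0 9.7 0.0
      vertex 0.0 0.0 0.0
    endloop
  endfacet
  facet normal 1.0000 0.0000 0.0000
    outer loop
      vertex 28.2 0.0 0.0
      vertex 28.2 9.7 0.0
      vertex 28.2 0.0 14.5
    endloop
  endfacet
endsolid part

The G0 Z moves step by Δz≈2.9 mm. The G1 loops shrink linearly with z, so the solid tapers from its base footprint up to z≈14.5. Closing with a flat bottom cap and the tapered top and triangulating gives 8 facets — a wedge (ramp): 28.2 × 9.7 mm base, rising to 14.5 mm along the y=0 edge and sloping linearly to z=0 at y=9.7.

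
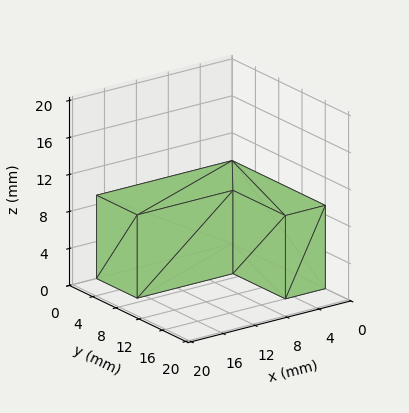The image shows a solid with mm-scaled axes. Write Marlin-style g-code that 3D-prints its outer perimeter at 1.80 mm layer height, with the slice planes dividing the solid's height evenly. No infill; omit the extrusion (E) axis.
Reading the render: the shape is an L-shaped prism: outer 17 × 16 mm, arm thicknesses ≈ 7 mm (horizontal) and 5 mm (vertical), extruded 9 mm in z (dimensions read to the nearest mm from the axis ticks). For the g-code, the solid's height is divided into equal slices at the stated Δz and each level perimeter traced with G1 moves after a G0 lift.

; perimeter-only toolpath
G21 ; units = mm
G90 ; absolute positioning
G28 ; home
; layer 1
G0 Z1.80
G0 X0.00 Y0.00
G1 X17.00 Y0.00
G1 X17.00 Y7.00
G1 X5.00 Y7.00
G1 X5.00 Y16.00
G1 X0.00 Y16.00
G1 X0.00 Y0.00
; layer 2
G0 Z3.60
G0 X0.00 Y0.00
G1 X17.00 Y0.00
G1 X17.00 Y7.00
G1 X5.00 Y7.00
G1 X5.00 Y16.00
G1 X0.00 Y16.00
G1 X0.00 Y0.00
; layer 3
G0 Z5.40
G0 X0.00 Y0.00
G1 X17.00 Y0.00
G1 X17.00 Y7.00
G1 X5.00 Y7.00
G1 X5.00 Y16.00
G1 X0.00 Y16.00
G1 X0.00 Y0.00
; layer 4
G0 Z7.20
G0 X0.00 Y0.00
G1 X17.00 Y0.00
G1 X17.00 Y7.00
G1 X5.00 Y7.00
G1 X5.00 Y16.00
G1 X0.00 Y16.00
G1 X0.00 Y0.00
; layer 5
G0 Z9.00
G0 X0.00 Y0.00
G1 X17.00 Y0.00
G1 X17.00 Y7.00
G1 X5.00 Y7.00
G1 X5.00 Y16.00
G1 X0.00 Y16.00
G1 X0.00 Y0.00
M2 ; end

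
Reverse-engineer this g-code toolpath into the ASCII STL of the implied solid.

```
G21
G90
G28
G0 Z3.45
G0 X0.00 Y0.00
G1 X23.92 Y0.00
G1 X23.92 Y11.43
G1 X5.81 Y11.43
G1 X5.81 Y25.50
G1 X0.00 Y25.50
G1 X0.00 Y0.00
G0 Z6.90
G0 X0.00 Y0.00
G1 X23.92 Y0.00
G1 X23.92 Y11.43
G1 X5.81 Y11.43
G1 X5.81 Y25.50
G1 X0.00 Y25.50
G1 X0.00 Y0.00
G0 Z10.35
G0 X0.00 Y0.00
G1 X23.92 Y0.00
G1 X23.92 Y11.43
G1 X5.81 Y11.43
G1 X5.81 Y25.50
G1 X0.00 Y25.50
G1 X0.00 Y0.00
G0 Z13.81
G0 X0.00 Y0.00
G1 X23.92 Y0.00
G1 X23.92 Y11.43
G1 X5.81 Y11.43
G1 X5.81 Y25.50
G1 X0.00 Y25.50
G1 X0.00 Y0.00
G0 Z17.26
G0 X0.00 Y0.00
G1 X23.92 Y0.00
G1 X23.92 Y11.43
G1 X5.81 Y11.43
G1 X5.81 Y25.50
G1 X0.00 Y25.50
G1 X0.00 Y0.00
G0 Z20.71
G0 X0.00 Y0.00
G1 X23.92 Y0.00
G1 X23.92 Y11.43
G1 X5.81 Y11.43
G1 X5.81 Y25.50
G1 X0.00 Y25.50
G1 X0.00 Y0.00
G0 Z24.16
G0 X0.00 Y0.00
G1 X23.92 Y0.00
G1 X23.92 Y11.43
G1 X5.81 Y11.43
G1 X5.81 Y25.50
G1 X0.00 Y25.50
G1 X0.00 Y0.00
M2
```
solid part
  facet normal 0.0000 0.0000 -1.0000
    outer loop
      vertex 23.92 11.43 0.00
      vertex 23.92 0.00 0.00
      vertex 0.00 0.00 0.00
    endloop
  endfacet
  facet normal 0.0000 0.0000 -1.0000
    outer loop
      vertex 5.81 11.43 0.00
      vertex 23.92 11.43 0.00
      vertex 0.00 0.00 0.00
    endloop
  endfacet
  facet normal 0.0000 0.0000 -1.0000
    outer loop
      vertex 5.81 25.50 0.00
      vertex 5.81 11.43 0.00
      vertex 0.00 0.00 0.00
    endloop
  endfacet
  facet normal 0.0000 0.0000 -1.0000
    outer loop
      vertex 0.00 25.50 0.00
      vertex 5.81 25.50 0.00
      vertex 0.00 0.00 0.00
    endloop
  endfacet
  facet normal 0.0000 0.0000 1.0000
    outer loop
      vertex 0.00 0.00 24.16
      vertex 23.92 0.00 24.16
      vertex 23.92 11.43 24.16
    endloop
  endfacet
  facet normal 0.0000 0.0000 1.0000
    outer loop
      vertex 0.00 0.00 24.16
      vertex 23.92 11.43 24.16
      vertex 5.81 11.43 24.16
    endloop
  endfacet
  facet normal 0.0000 0.0000 1.0000
    outer loop
      vertex 0.00 0.00 24.16
      vertex 5.81 11.43 24.16
      vertex 5.81 25.50 24.16
    endloop
  endfacet
  facet normal 0.0000 0.0000 1.0000
    outer loop
      vertex 0.00 0.00 24.16
      vertex 5.81 25.50 24.16
      vertex 0.00 25.50 24.16
    endloop
  endfacet
  facet normal 0.0000 -1.0000 0.0000
    outer loop
      vertex 0.00 0.00 0.00
      vertex 23.92 0.00 0.00
      vertex 23.92 0.00 24.16
    endloop
  endfacet
  facet normal 0.0000 -1.0000 0.0000
    outer loop
      vertex 0.00 0.00 0.00
      vertex 23.92 0.00 24.16
      vertex 0.00 0.00 24.16
    endloop
  endfacet
  facet normal 1.0000 0.0000 0.0000
    outer loop
      vertex 23.92 0.00 0.00
      vertex 23.92 11.43 0.00
      vertex 23.92 11.43 24.16
    endloop
  endfacet
  facet normal 1.0000 0.0000 0.0000
    outer loop
      vertex 23.92 0.00 0.00
      vertex 23.92 11.43 24.16
      vertex 23.92 0.00 24.16
    endloop
  endfacet
  facet normal 0.0000 1.0000 0.0000
    outer loop
      vertex 23.92 11.43 0.00
      vertex 5.81 11.43 0.00
      vertex 5.81 11.43 24.16
    endloop
  endfacet
  facet normal 0.0000 1.0000 0.0000
    outer loop
      vertex 23.92 11.43 0.00
      vertex 5.81 11.43 24.16
      vertex 23.92 11.43 24.16
    endloop
  endfacet
  facet normal 1.0000 0.0000 0.0000
    outer loop
      vertex 5.81 11.43 0.00
      vertex 5.81 25.50 0.00
      vertex 5.81 25.50 24.16
    endloop
  endfacet
  facet normal 1.0000 0.0000 0.0000
    outer loop
      vertex 5.81 11.43 0.00
      vertex 5.81 25.50 24.16
      vertex 5.81 11.43 24.16
    endloop
  endfacet
  facet normal 0.0000 1.0000 0.0000
    outer loop
      vertex 5.81 25.50 0.00
      vertex 0.00 25.50 0.00
      vertex 0.00 25.50 24.16
    endloop
  endfacet
  facet normal 0.0000 1.0000 0.0000
    outer loop
      vertex 5.81 25.50 0.00
      vertex 0.00 25.50 24.16
      vertex 5.81 25.50 24.16
    endloop
  endfacet
  facet normal -1.0000 0.0000 0.0000
    outer loop
      vertex 0.00 25.50 0.00
      vertex 0.00 0.00 0.00
      vertex 0.00 0.00 24.16
    endloop
  endfacet
  facet normal -1.0000 0.0000 0.0000
    outer loop
      vertex 0.00 25.50 0.00
      vertex 0.00 0.00 24.16
      vertex 0.00 25.50 24.16
    endloop
  endfacet
endsolid part

The G0 Z moves step by Δz≈3.45 mm. Every layer's G1 loop is the same polygon, so the solid is a straight extrusion of it from z=0 to z≈24.2. Closing with flat bottom and top caps and triangulating gives 20 facets — an L-shaped prism: outer 23.9 × 25.5 mm, arm thicknesses ≈ 11.4 mm (horizontal) and 5.81 mm (vertical), extruded 24.2 mm in z.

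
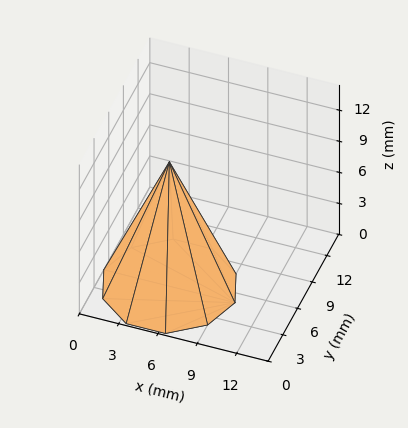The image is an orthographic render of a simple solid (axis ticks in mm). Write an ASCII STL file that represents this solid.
Reading the render: the shape is a regular 10-sided pyramid, base circumscribed radius ≈ 5 mm, apex at z ≈ 12 mm (dimensions read to the nearest mm from the axis ticks). For the STL, each face is triangulated and given an outward normal.

solid part
  facet normal 0.0000 0.0000 -1.0000
    outer loop
      vertex 6.5 9.8 0.0
      vertex 9.0 7.9 0.0
      vertex 10.0 5.0 0.0
    endloop
  endfacet
  facet normal 0.0000 0.0000 -1.0000
    outer loop
      vertex 3.5 9.8 0.0
      vertex 6.5 9.8 0.0
      vertex 10.0 5.0 0.0
    endloop
  endfacet
  facet normal 0.0000 0.0000 -1.0000
    outer loop
      vertex 1.0 7.9 0.0
      vertex 3.5 9.8 0.0
      vertex 10.0 5.0 0.0
    endloop
  endfacet
  facet normal 0.0000 0.0000 -1.0000
    outer loop
      vertex 0.0 5.0 0.0
      vertex 1.0 7.9 0.0
      vertex 10.0 5.0 0.0
    endloop
  endfacet
  facet normal 0.0000 0.0000 -1.0000
    outer loop
      vertex 1.0 2.1 0.0
      vertex 0.0 5.0 0.0
      vertex 10.0 5.0 0.0
    endloop
  endfacet
  facet normal 0.0000 0.0000 -1.0000
    outer loop
      vertex 3.5 0.2 0.0
      vertex 1.0 2.1 0.0
      vertex 10.0 5.0 0.0
    endloop
  endfacet
  facet normal 0.0000 0.0000 -1.0000
    outer loop
      vertex 6.5 0.2 0.0
      vertex 3.5 0.2 0.0
      vertex 10.0 5.0 0.0
    endloop
  endfacet
  facet normal 0.0000 0.0000 -1.0000
    outer loop
      vertex 9.0 2.1 0.0
      vertex 6.5 0.2 0.0
      vertex 10.0 5.0 0.0
    endloop
  endfacet
  facet normal 0.8796 0.3033 0.3665
    outer loop
      vertex 10.0 5.0 0.0
      vertex 9.0 7.9 0.0
      vertex 5.0 5.0 12.0
    endloop
  endfacet
  facet normal 0.5629 0.7407 0.3667
    outer loop
      vertex 9.0 7.9 0.0
      vertex 6.5 9.8 0.0
      vertex 5.0 5.0 12.0
    endloop
  endfacet
  facet normal 0.0000 0.9285 0.3714
    outer loop
      vertex 6.5 9.8 0.0
      vertex 3.5 9.8 0.0
      vertex 5.0 5.0 12.0
    endloop
  endfacet
  facet normal -0.5629 0.7407 0.3667
    outer loop
      vertex 3.5 9.8 0.0
      vertex 1.0 7.9 0.0
      vertex 5.0 5.0 12.0
    endloop
  endfacet
  facet normal -0.8796 0.3033 0.3665
    outer loop
      vertex 1.0 7.9 0.0
      vertex 0.0 5.0 0.0
      vertex 5.0 5.0 12.0
    endloop
  endfacet
  facet normal -0.8796 -0.3033 0.3665
    outer loop
      vertex 0.0 5.0 0.0
      vertex 1.0 2.1 0.0
      vertex 5.0 5.0 12.0
    endloop
  endfacet
  facet normal -0.5629 -0.7407 0.3667
    outer loop
      vertex 1.0 2.1 0.0
      vertex 3.5 0.2 0.0
      vertex 5.0 5.0 12.0
    endloop
  endfacet
  facet normal 0.0000 -0.9285 0.3714
    outer loop
      vertex 3.5 0.2 0.0
      vertex 6.5 0.2 0.0
      vertex 5.0 5.0 12.0
    endloop
  endfacet
  facet normal 0.5629 -0.7407 0.3667
    outer loop
      vertex 6.5 0.2 0.0
      vertex 9.0 2.1 0.0
      vertex 5.0 5.0 12.0
    endloop
  endfacet
  facet normal 0.8796 -0.3033 0.3665
    outer loop
      vertex 9.0 2.1 0.0
      vertex 10.0 5.0 0.0
      vertex 5.0 5.0 12.0
    endloop
  endfacet
endsolid part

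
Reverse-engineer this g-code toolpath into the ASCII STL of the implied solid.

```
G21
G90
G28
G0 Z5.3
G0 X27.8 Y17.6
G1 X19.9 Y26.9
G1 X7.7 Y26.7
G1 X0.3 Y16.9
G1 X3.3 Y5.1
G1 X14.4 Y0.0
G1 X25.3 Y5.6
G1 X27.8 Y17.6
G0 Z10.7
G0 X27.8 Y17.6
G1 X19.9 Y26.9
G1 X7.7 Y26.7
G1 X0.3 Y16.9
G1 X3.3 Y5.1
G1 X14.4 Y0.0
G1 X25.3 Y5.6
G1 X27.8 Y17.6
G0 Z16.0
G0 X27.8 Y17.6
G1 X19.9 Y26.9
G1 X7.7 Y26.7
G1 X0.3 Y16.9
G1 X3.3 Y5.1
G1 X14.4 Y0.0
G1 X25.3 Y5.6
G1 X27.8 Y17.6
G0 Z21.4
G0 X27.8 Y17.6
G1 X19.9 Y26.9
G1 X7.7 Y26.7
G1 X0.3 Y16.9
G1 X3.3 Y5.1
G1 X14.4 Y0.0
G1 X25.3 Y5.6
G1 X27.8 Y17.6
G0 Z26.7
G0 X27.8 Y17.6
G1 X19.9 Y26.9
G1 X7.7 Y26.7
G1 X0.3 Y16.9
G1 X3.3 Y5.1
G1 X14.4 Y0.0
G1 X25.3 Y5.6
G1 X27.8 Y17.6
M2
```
solid part
  facet normal 0.0000 0.0000 -1.0000
    outer loop
      vertex 7.7 26.7 0.0
      vertex 19.9 26.9 0.0
      vertex 27.8 17.6 0.0
    endloop
  endfacet
  facet normal 0.0000 0.0000 -1.0000
    outer loop
      vertex 0.3 16.9 0.0
      vertex 7.7 26.7 0.0
      vertex 27.8 17.6 0.0
    endloop
  endfacet
  facet normal 0.0000 0.0000 -1.0000
    outer loop
      vertex 3.3 5.1 0.0
      vertex 0.3 16.9 0.0
      vertex 27.8 17.6 0.0
    endloop
  endfacet
  facet normal 0.0000 0.0000 -1.0000
    outer loop
      vertex 14.4 0.0 0.0
      vertex 3.3 5.1 0.0
      vertex 27.8 17.6 0.0
    endloop
  endfacet
  facet normal 0.0000 0.0000 -1.0000
    outer loop
      vertex 25.3 5.6 0.0
      vertex 14.4 0.0 0.0
      vertex 27.8 17.6 0.0
    endloop
  endfacet
  facet normal 0.0000 0.0000 1.0000
    outer loop
      vertex 27.8 17.6 26.7
      vertex 19.9 26.9 26.7
      vertex 7.7 26.7 26.7
    endloop
  endfacet
  facet normal 0.0000 0.0000 1.0000
    outer loop
      vertex 27.8 17.6 26.7
      vertex 7.7 26.7 26.7
      vertex 0.3 16.9 26.7
    endloop
  endfacet
  facet normal 0.0000 0.0000 1.0000
    outer loop
      vertex 27.8 17.6 26.7
      vertex 0.3 16.9 26.7
      vertex 3.3 5.1 26.7
    endloop
  endfacet
  facet normal 0.0000 0.0000 1.0000
    outer loop
      vertex 27.8 17.6 26.7
      vertex 3.3 5.1 26.7
      vertex 14.4 0.0 26.7
    endloop
  endfacet
  facet normal 0.0000 0.0000 1.0000
    outer loop
      vertex 27.8 17.6 26.7
      vertex 14.4 0.0 26.7
      vertex 25.3 5.6 26.7
    endloop
  endfacet
  facet normal 0.7621 0.6474 0.0000
    outer loop
      vertex 27.8 17.6 0.0
      vertex 19.9 26.9 0.0
      vertex 19.9 26.9 26.7
    endloop
  endfacet
  facet normal 0.7621 0.6474 0.0000
    outer loop
      vertex 27.8 17.6 0.0
      vertex 19.9 26.9 26.7
      vertex 27.8 17.6 26.7
    endloop
  endfacet
  facet normal -0.0164 0.9999 0.0000
    outer loop
      vertex 19.9 26.9 0.0
      vertex 7.7 26.7 0.0
      vertex 7.7 26.7 26.7
    endloop
  endfacet
  facet normal -0.0164 0.9999 0.0000
    outer loop
      vertex 19.9 26.9 0.0
      vertex 7.7 26.7 26.7
      vertex 19.9 26.9 26.7
    endloop
  endfacet
  facet normal -0.7980 0.6026 0.0000
    outer loop
      vertex 7.7 26.7 0.0
      vertex 0.3 16.9 0.0
      vertex 0.3 16.9 26.7
    endloop
  endfacet
  facet normal -0.7980 0.6026 0.0000
    outer loop
      vertex 7.7 26.7 0.0
      vertex 0.3 16.9 26.7
      vertex 7.7 26.7 26.7
    endloop
  endfacet
  facet normal -0.9692 -0.2464 0.0000
    outer loop
      vertex 0.3 16.9 0.0
      vertex 3.3 5.1 0.0
      vertex 3.3 5.1 26.7
    endloop
  endfacet
  facet normal -0.9692 -0.2464 0.0000
    outer loop
      vertex 0.3 16.9 0.0
      vertex 3.3 5.1 26.7
      vertex 0.3 16.9 26.7
    endloop
  endfacet
  facet normal -0.4175 -0.9087 0.0000
    outer loop
      vertex 3.3 5.1 0.0
      vertex 14.4 0.0 0.0
      vertex 14.4 0.0 26.7
    endloop
  endfacet
  facet normal -0.4175 -0.9087 0.0000
    outer loop
      vertex 3.3 5.1 0.0
      vertex 14.4 0.0 26.7
      vertex 3.3 5.1 26.7
    endloop
  endfacet
  facet normal 0.4570 -0.8895 0.0000
    outer loop
      vertex 14.4 0.0 0.0
      vertex 25.3 5.6 0.0
      vertex 25.3 5.6 26.7
    endloop
  endfacet
  facet normal 0.4570 -0.8895 0.0000
    outer loop
      vertex 14.4 0.0 0.0
      vertex 25.3 5.6 26.7
      vertex 14.4 0.0 26.7
    endloop
  endfacet
  facet normal 0.9790 -0.2040 0.0000
    outer loop
      vertex 25.3 5.6 0.0
      vertex 27.8 17.6 0.0
      vertex 27.8 17.6 26.7
    endloop
  endfacet
  facet normal 0.9790 -0.2040 0.0000
    outer loop
      vertex 25.3 5.6 0.0
      vertex 27.8 17.6 26.7
      vertex 25.3 5.6 26.7
    endloop
  endfacet
endsolid part

The G0 Z moves step by Δz≈5.3 mm. Every layer's G1 loop is the same polygon, so the solid is a straight extrusion of it from z=0 to z≈26.7. Closing with flat bottom and top caps and triangulating gives 24 facets — a regular 7-sided prism (a cylinder approximated with 7 flat sides), circumscribed radius ≈ 14.1 mm, height ≈ 26.7 mm.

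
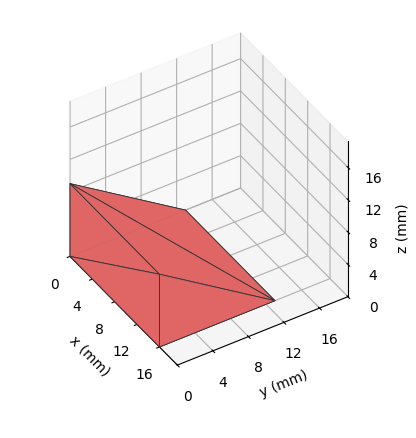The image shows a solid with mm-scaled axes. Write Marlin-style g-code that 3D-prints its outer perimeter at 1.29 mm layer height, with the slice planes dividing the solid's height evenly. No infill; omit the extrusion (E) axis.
Reading the render: the shape is a wedge (ramp): 16 × 13 mm base, rising to 9 mm along the y=0 edge and sloping linearly to z=0 at y=13 (dimensions read to the nearest mm from the axis ticks). For the g-code, the solid's height is divided into equal slices at the stated Δz and each level perimeter traced with G1 moves after a G0 lift.

; perimeter-only toolpath
G21 ; units = mm
G90 ; absolute positioning
G28 ; home
; layer 1
G0 Z1.29
G0 X0.00 Y0.00
G1 X16.00 Y0.00
G1 X16.00 Y11.14
G1 X0.00 Y11.14
G1 X0.00 Y0.00
; layer 2
G0 Z2.57
G0 X0.00 Y0.00
G1 X16.00 Y0.00
G1 X16.00 Y9.29
G1 X0.00 Y9.29
G1 X0.00 Y0.00
; layer 3
G0 Z3.86
G0 X0.00 Y0.00
G1 X16.00 Y0.00
G1 X16.00 Y7.43
G1 X0.00 Y7.43
G1 X0.00 Y0.00
; layer 4
G0 Z5.14
G0 X0.00 Y0.00
G1 X16.00 Y0.00
G1 X16.00 Y5.57
G1 X0.00 Y5.57
G1 X0.00 Y0.00
; layer 5
G0 Z6.43
G0 X0.00 Y0.00
G1 X16.00 Y0.00
G1 X16.00 Y3.71
G1 X0.00 Y3.71
G1 X0.00 Y0.00
; layer 6
G0 Z7.71
G0 X0.00 Y0.00
G1 X16.00 Y0.00
G1 X16.00 Y1.86
G1 X0.00 Y1.86
G1 X0.00 Y0.00
M2 ; end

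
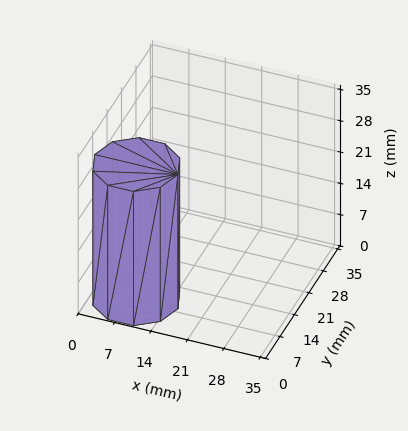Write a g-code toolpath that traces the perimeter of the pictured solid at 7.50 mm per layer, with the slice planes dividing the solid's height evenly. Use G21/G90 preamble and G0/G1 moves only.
Reading the render: the shape is a regular 10-sided prism (a cylinder approximated with 10 flat sides), circumscribed radius ≈ 8 mm, height ≈ 30 mm (dimensions read to the nearest mm from the axis ticks). For the g-code, the solid's height is divided into equal slices at the stated Δz and each level perimeter traced with G1 moves after a G0 lift.

; perimeter-only toolpath
G21 ; units = mm
G90 ; absolute positioning
G28 ; home
; layer 1
G0 Z7.50
G0 X16.00 Y8.00
G1 X14.47 Y12.70
G1 X10.47 Y15.61
G1 X5.53 Y15.61
G1 X1.53 Y12.70
G1 X0.00 Y8.00
G1 X1.53 Y3.30
G1 X5.53 Y0.39
G1 X10.47 Y0.39
G1 X14.47 Y3.30
G1 X16.00 Y8.00
; layer 2
G0 Z15.00
G0 X16.00 Y8.00
G1 X14.47 Y12.70
G1 X10.47 Y15.61
G1 X5.53 Y15.61
G1 X1.53 Y12.70
G1 X0.00 Y8.00
G1 X1.53 Y3.30
G1 X5.53 Y0.39
G1 X10.47 Y0.39
G1 X14.47 Y3.30
G1 X16.00 Y8.00
; layer 3
G0 Z22.50
G0 X16.00 Y8.00
G1 X14.47 Y12.70
G1 X10.47 Y15.61
G1 X5.53 Y15.61
G1 X1.53 Y12.70
G1 X0.00 Y8.00
G1 X1.53 Y3.30
G1 X5.53 Y0.39
G1 X10.47 Y0.39
G1 X14.47 Y3.30
G1 X16.00 Y8.00
; layer 4
G0 Z30.00
G0 X16.00 Y8.00
G1 X14.47 Y12.70
G1 X10.47 Y15.61
G1 X5.53 Y15.61
G1 X1.53 Y12.70
G1 X0.00 Y8.00
G1 X1.53 Y3.30
G1 X5.53 Y0.39
G1 X10.47 Y0.39
G1 X14.47 Y3.30
G1 X16.00 Y8.00
M2 ; end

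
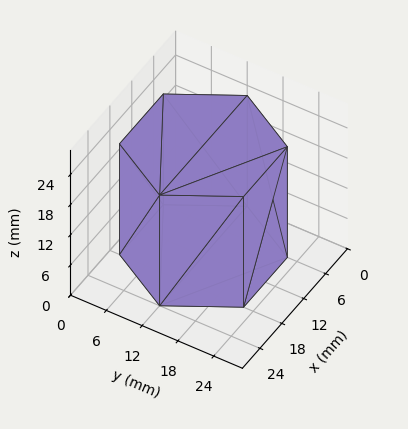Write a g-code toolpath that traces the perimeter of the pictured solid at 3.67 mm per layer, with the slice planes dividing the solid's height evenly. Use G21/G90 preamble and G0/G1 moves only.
Reading the render: the shape is a regular 6-sided prism (a cylinder approximated with 6 flat sides), circumscribed radius ≈ 12 mm, height ≈ 22 mm (dimensions read to the nearest mm from the axis ticks). For the g-code, the solid's height is divided into equal slices at the stated Δz and each level perimeter traced with G1 moves after a G0 lift.

; perimeter-only toolpath
G21 ; units = mm
G90 ; absolute positioning
G28 ; home
; layer 1
G0 Z3.67
G0 X24.00 Y12.00
G1 X18.00 Y22.39
G1 X6.00 Y22.39
G1 X0.00 Y12.00
G1 X6.00 Y1.61
G1 X18.00 Y1.61
G1 X24.00 Y12.00
; layer 2
G0 Z7.33
G0 X24.00 Y12.00
G1 X18.00 Y22.39
G1 X6.00 Y22.39
G1 X0.00 Y12.00
G1 X6.00 Y1.61
G1 X18.00 Y1.61
G1 X24.00 Y12.00
; layer 3
G0 Z11.00
G0 X24.00 Y12.00
G1 X18.00 Y22.39
G1 X6.00 Y22.39
G1 X0.00 Y12.00
G1 X6.00 Y1.61
G1 X18.00 Y1.61
G1 X24.00 Y12.00
; layer 4
G0 Z14.67
G0 X24.00 Y12.00
G1 X18.00 Y22.39
G1 X6.00 Y22.39
G1 X0.00 Y12.00
G1 X6.00 Y1.61
G1 X18.00 Y1.61
G1 X24.00 Y12.00
; layer 5
G0 Z18.33
G0 X24.00 Y12.00
G1 X18.00 Y22.39
G1 X6.00 Y22.39
G1 X0.00 Y12.00
G1 X6.00 Y1.61
G1 X18.00 Y1.61
G1 X24.00 Y12.00
; layer 6
G0 Z22.00
G0 X24.00 Y12.00
G1 X18.00 Y22.39
G1 X6.00 Y22.39
G1 X0.00 Y12.00
G1 X6.00 Y1.61
G1 X18.00 Y1.61
G1 X24.00 Y12.00
M2 ; end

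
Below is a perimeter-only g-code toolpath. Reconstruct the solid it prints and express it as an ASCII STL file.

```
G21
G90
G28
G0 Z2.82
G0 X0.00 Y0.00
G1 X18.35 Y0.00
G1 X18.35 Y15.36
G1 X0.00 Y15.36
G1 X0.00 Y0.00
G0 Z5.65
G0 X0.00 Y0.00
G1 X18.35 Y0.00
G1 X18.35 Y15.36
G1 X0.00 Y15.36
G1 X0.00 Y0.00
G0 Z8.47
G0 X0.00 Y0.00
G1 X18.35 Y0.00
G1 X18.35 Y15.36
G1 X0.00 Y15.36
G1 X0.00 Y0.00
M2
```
solid part
  facet normal 0.0000 0.0000 -1.0000
    outer loop
      vertex 18.35 15.36 0.00
      vertex 18.35 0.00 0.00
      vertex 0.00 0.00 0.00
    endloop
  endfacet
  facet normal 0.0000 0.0000 -1.0000
    outer loop
      vertex 0.00 15.36 0.00
      vertex 18.35 15.36 0.00
      vertex 0.00 0.00 0.00
    endloop
  endfacet
  facet normal 0.0000 0.0000 1.0000
    outer loop
      vertex 0.00 0.00 8.47
      vertex 18.35 0.00 8.47
      vertex 18.35 15.36 8.47
    endloop
  endfacet
  facet normal 0.0000 0.0000 1.0000
    outer loop
      vertex 0.00 0.00 8.47
      vertex 18.35 15.36 8.47
      vertex 0.00 15.36 8.47
    endloop
  endfacet
  facet normal 0.0000 -1.0000 0.0000
    outer loop
      vertex 0.00 0.00 0.00
      vertex 18.35 0.00 0.00
      vertex 18.35 0.00 8.47
    endloop
  endfacet
  facet normal 0.0000 -1.0000 0.0000
    outer loop
      vertex 0.00 0.00 0.00
      vertex 18.35 0.00 8.47
      vertex 0.00 0.00 8.47
    endloop
  endfacet
  facet normal 0.0000 1.0000 0.0000
    outer loop
      vertex 18.35 15.36 8.47
      vertex 18.35 15.36 0.00
      vertex 0.00 15.36 0.00
    endloop
  endfacet
  facet normal 0.0000 1.0000 0.0000
    outer loop
      vertex 0.00 15.36 8.47
      vertex 18.35 15.36 8.47
      vertex 0.00 15.36 0.00
    endloop
  endfacet
  facet normal -1.0000 0.0000 0.0000
    outer loop
      vertex 0.00 15.36 8.47
      vertex 0.00 15.36 0.00
      vertex 0.00 0.00 0.00
    endloop
  endfacet
  facet normal -1.0000 0.0000 0.0000
    outer loop
      vertex 0.00 0.00 8.47
      vertex 0.00 15.36 8.47
      vertex 0.00 0.00 0.00
    endloop
  endfacet
  facet normal 1.0000 0.0000 0.0000
    outer loop
      vertex 18.35 0.00 0.00
      vertex 18.35 15.36 0.00
      vertex 18.35 15.36 8.47
    endloop
  endfacet
  facet normal 1.0000 0.0000 0.0000
    outer loop
      vertex 18.35 0.00 0.00
      vertex 18.35 15.36 8.47
      vertex 18.35 0.00 8.47
    endloop
  endfacet
endsolid part

The G0 Z moves step by Δz≈2.82 mm. Every layer's G1 loop is the same polygon, so the solid is a straight extrusion of it from z=0 to z≈8.47. Closing with flat bottom and top caps and triangulating gives 12 facets — a rectangular box, roughly 18.4 × 15.4 mm footprint and 8.47 mm tall.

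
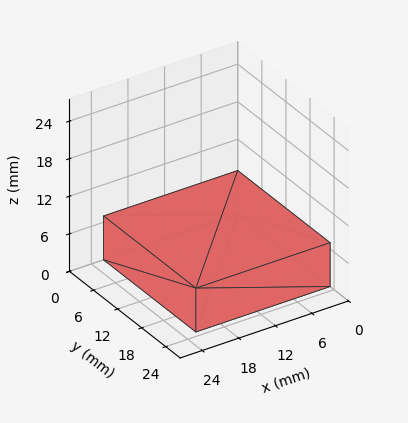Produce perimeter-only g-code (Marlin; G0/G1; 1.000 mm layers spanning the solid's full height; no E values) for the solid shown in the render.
Reading the render: the shape is a rectangular box, roughly 22 × 23 mm footprint and 7 mm tall (dimensions read to the nearest mm from the axis ticks). For the g-code, the solid's height is divided into equal slices at the stated Δz and each level perimeter traced with G1 moves after a G0 lift.

; perimeter-only toolpath
G21 ; units = mm
G90 ; absolute positioning
G28 ; home
; layer 1
G0 Z1.000
G0 X0.000 Y0.000
G1 X22.000 Y0.000
G1 X22.000 Y23.000
G1 X0.000 Y23.000
G1 X0.000 Y0.000
; layer 2
G0 Z2.000
G0 X0.000 Y0.000
G1 X22.000 Y0.000
G1 X22.000 Y23.000
G1 X0.000 Y23.000
G1 X0.000 Y0.000
; layer 3
G0 Z3.000
G0 X0.000 Y0.000
G1 X22.000 Y0.000
G1 X22.000 Y23.000
G1 X0.000 Y23.000
G1 X0.000 Y0.000
; layer 4
G0 Z4.000
G0 X0.000 Y0.000
G1 X22.000 Y0.000
G1 X22.000 Y23.000
G1 X0.000 Y23.000
G1 X0.000 Y0.000
; layer 5
G0 Z5.000
G0 X0.000 Y0.000
G1 X22.000 Y0.000
G1 X22.000 Y23.000
G1 X0.000 Y23.000
G1 X0.000 Y0.000
; layer 6
G0 Z6.000
G0 X0.000 Y0.000
G1 X22.000 Y0.000
G1 X22.000 Y23.000
G1 X0.000 Y23.000
G1 X0.000 Y0.000
; layer 7
G0 Z7.000
G0 X0.000 Y0.000
G1 X22.000 Y0.000
G1 X22.000 Y23.000
G1 X0.000 Y23.000
G1 X0.000 Y0.000
M2 ; end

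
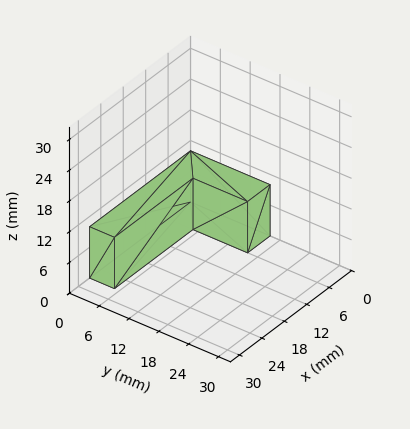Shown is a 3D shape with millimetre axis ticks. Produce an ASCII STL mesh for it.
Reading the render: the shape is an L-shaped prism: outer 27 × 16 mm, arm thicknesses ≈ 5 mm (horizontal) and 6 mm (vertical), extruded 10 mm in z (dimensions read to the nearest mm from the axis ticks). For the STL, each face is triangulated and given an outward normal.

solid part
  facet normal 0.0000 0.0000 -1.0000
    outer loop
      vertex 27.000 5.000 0.000
      vertex 27.000 0.000 0.000
      vertex 0.000 0.000 0.000
    endloop
  endfacet
  facet normal 0.0000 0.0000 -1.0000
    outer loop
      vertex 6.000 5.000 0.000
      vertex 27.000 5.000 0.000
      vertex 0.000 0.000 0.000
    endloop
  endfacet
  facet normal 0.0000 0.0000 -1.0000
    outer loop
      vertex 6.000 16.000 0.000
      vertex 6.000 5.000 0.000
      vertex 0.000 0.000 0.000
    endloop
  endfacet
  facet normal 0.0000 0.0000 -1.0000
    outer loop
      vertex 0.000 16.000 0.000
      vertex 6.000 16.000 0.000
      vertex 0.000 0.000 0.000
    endloop
  endfacet
  facet normal 0.0000 0.0000 1.0000
    outer loop
      vertex 0.000 0.000 10.000
      vertex 27.000 0.000 10.000
      vertex 27.000 5.000 10.000
    endloop
  endfacet
  facet normal 0.0000 0.0000 1.0000
    outer loop
      vertex 0.000 0.000 10.000
      vertex 27.000 5.000 10.000
      vertex 6.000 5.000 10.000
    endloop
  endfacet
  facet normal 0.0000 0.0000 1.0000
    outer loop
      vertex 0.000 0.000 10.000
      vertex 6.000 5.000 10.000
      vertex 6.000 16.000 10.000
    endloop
  endfacet
  facet normal 0.0000 0.0000 1.0000
    outer loop
      vertex 0.000 0.000 10.000
      vertex 6.000 16.000 10.000
      vertex 0.000 16.000 10.000
    endloop
  endfacet
  facet normal 0.0000 -1.0000 0.0000
    outer loop
      vertex 0.000 0.000 0.000
      vertex 27.000 0.000 0.000
      vertex 27.000 0.000 10.000
    endloop
  endfacet
  facet normal 0.0000 -1.0000 0.0000
    outer loop
      vertex 0.000 0.000 0.000
      vertex 27.000 0.000 10.000
      vertex 0.000 0.000 10.000
    endloop
  endfacet
  facet normal 1.0000 0.0000 0.0000
    outer loop
      vertex 27.000 0.000 0.000
      vertex 27.000 5.000 0.000
      vertex 27.000 5.000 10.000
    endloop
  endfacet
  facet normal 1.0000 0.0000 0.0000
    outer loop
      vertex 27.000 0.000 0.000
      vertex 27.000 5.000 10.000
      vertex 27.000 0.000 10.000
    endloop
  endfacet
  facet normal 0.0000 1.0000 0.0000
    outer loop
      vertex 27.000 5.000 0.000
      vertex 6.000 5.000 0.000
      vertex 6.000 5.000 10.000
    endloop
  endfacet
  facet normal 0.0000 1.0000 0.0000
    outer loop
      vertex 27.000 5.000 0.000
      vertex 6.000 5.000 10.000
      vertex 27.000 5.000 10.000
    endloop
  endfacet
  facet normal 1.0000 0.0000 0.0000
    outer loop
      vertex 6.000 5.000 0.000
      vertex 6.000 16.000 0.000
      vertex 6.000 16.000 10.000
    endloop
  endfacet
  facet normal 1.0000 0.0000 0.0000
    outer loop
      vertex 6.000 5.000 0.000
      vertex 6.000 16.000 10.000
      vertex 6.000 5.000 10.000
    endloop
  endfacet
  facet normal 0.0000 1.0000 0.0000
    outer loop
      vertex 6.000 16.000 0.000
      vertex 0.000 16.000 0.000
      vertex 0.000 16.000 10.000
    endloop
  endfacet
  facet normal 0.0000 1.0000 0.0000
    outer loop
      vertex 6.000 16.000 0.000
      vertex 0.000 16.000 10.000
      vertex 6.000 16.000 10.000
    endloop
  endfacet
  facet normal -1.0000 0.0000 0.0000
    outer loop
      vertex 0.000 16.000 0.000
      vertex 0.000 0.000 0.000
      vertex 0.000 0.000 10.000
    endloop
  endfacet
  facet normal -1.0000 0.0000 0.0000
    outer loop
      vertex 0.000 16.000 0.000
      vertex 0.000 0.000 10.000
      vertex 0.000 16.000 10.000
    endloop
  endfacet
endsolid part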